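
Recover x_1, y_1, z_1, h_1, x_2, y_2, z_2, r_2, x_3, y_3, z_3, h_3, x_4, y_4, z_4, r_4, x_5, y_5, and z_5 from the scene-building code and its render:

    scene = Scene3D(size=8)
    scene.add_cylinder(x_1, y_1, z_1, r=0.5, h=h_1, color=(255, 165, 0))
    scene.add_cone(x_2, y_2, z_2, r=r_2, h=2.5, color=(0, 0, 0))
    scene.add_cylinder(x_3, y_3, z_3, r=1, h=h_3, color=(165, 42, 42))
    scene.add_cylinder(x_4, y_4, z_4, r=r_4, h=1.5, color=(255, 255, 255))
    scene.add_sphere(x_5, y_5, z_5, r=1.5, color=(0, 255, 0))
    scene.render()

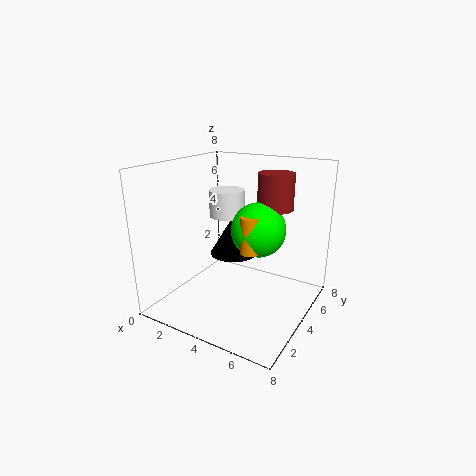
x_1 = 5; y_1 = 3.5; z_1 = 3.5; h_1 = 2; x_2 = 2.5; y_2 = 6; z_2 = 2; r_2 = 1.5; x_3 = 5.5; y_3 = 5.5; z_3 = 5.5; h_3 = 2; x_4 = 3; y_4 = 4.5; z_4 = 5; r_4 = 1; x_5 = 5; y_5 = 4.5; z_5 = 4.5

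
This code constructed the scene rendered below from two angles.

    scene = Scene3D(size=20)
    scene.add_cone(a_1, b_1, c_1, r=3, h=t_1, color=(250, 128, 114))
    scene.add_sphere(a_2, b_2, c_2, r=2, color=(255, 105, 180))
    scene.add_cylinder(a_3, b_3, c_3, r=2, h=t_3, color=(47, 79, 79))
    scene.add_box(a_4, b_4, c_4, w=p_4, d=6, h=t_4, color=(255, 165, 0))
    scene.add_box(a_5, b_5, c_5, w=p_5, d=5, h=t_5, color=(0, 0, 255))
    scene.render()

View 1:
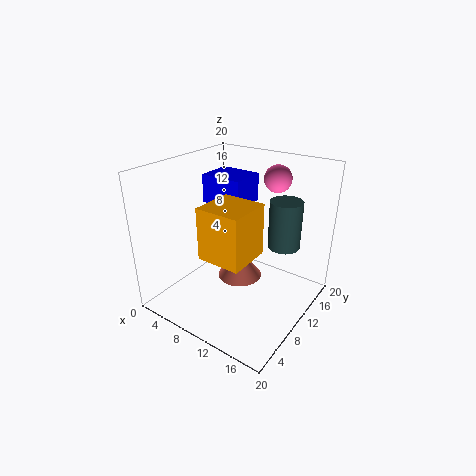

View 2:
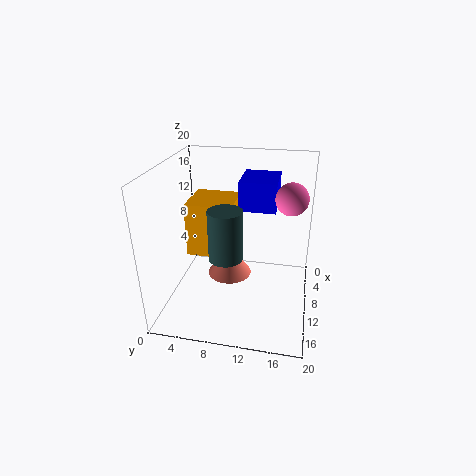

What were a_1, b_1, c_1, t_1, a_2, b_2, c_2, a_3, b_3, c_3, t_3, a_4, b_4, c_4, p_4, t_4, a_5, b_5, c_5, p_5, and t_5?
a_1 = 11; b_1 = 9; c_1 = 5; t_1 = 4; a_2 = 12; b_2 = 17; c_2 = 17; a_3 = 17; b_3 = 10; c_3 = 11; t_3 = 6; a_4 = 8; b_4 = 4; c_4 = 9; p_4 = 6; t_4 = 7; a_5 = 4; b_5 = 10; c_5 = 14; p_5 = 6; t_5 = 4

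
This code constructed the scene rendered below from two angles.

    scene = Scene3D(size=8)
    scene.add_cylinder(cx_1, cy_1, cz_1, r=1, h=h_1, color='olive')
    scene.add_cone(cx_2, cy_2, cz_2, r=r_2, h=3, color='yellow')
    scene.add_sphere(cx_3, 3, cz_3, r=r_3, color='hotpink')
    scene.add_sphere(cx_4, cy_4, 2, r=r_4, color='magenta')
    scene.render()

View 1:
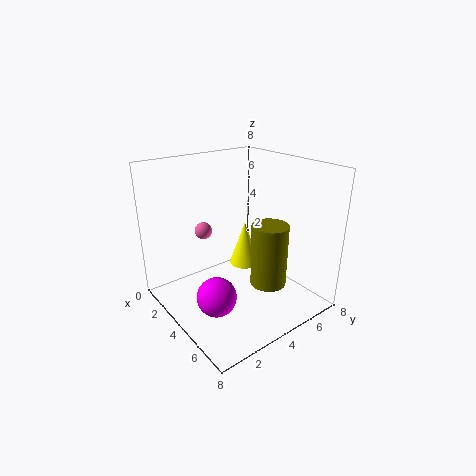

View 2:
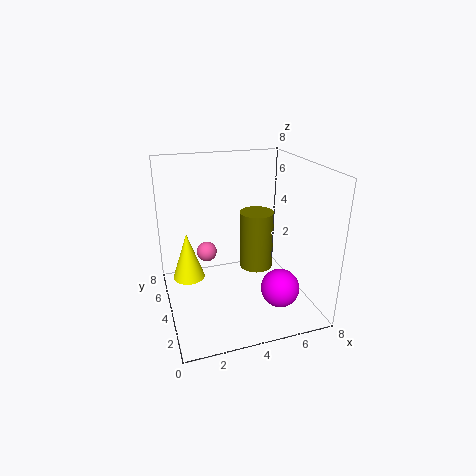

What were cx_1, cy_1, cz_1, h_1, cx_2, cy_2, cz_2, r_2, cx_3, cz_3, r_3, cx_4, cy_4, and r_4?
cx_1 = 5.5; cy_1 = 5; cz_1 = 1.5; h_1 = 3.5; cx_2 = 1.5; cy_2 = 6.5; cz_2 = 0.5; r_2 = 1; cx_3 = 2; cz_3 = 4; r_3 = 0.5; cx_4 = 5.5; cy_4 = 1.5; r_4 = 1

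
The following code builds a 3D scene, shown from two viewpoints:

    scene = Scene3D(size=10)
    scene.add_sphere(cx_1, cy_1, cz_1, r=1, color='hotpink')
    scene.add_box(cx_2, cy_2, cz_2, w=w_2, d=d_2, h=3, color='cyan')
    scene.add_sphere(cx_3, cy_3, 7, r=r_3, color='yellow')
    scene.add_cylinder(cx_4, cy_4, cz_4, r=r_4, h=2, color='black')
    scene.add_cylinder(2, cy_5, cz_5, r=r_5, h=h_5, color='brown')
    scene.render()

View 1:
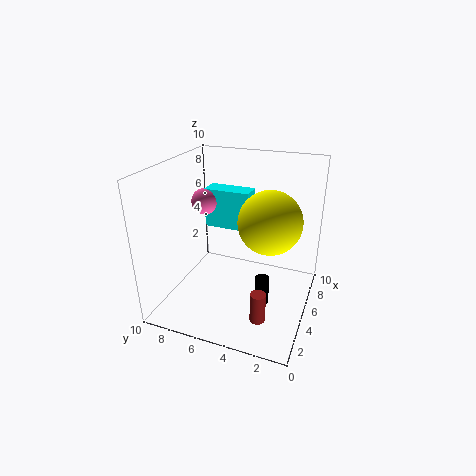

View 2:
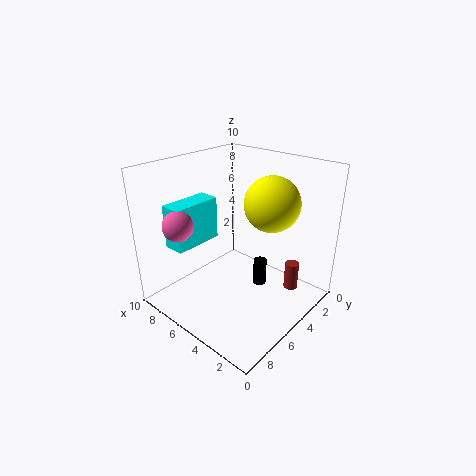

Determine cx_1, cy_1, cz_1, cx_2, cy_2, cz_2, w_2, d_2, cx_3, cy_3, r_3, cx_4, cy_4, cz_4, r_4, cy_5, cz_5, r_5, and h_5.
cx_1 = 7; cy_1 = 8.5; cz_1 = 6.5; cx_2 = 7; cy_2 = 5; cz_2 = 4.5; w_2 = 1.5; d_2 = 3.5; cx_3 = 4; cy_3 = 2.5; r_3 = 2; cx_4 = 4.5; cy_4 = 3; cz_4 = 0.5; r_4 = 0.5; cy_5 = 2.5; cz_5 = 1; r_5 = 0.5; h_5 = 2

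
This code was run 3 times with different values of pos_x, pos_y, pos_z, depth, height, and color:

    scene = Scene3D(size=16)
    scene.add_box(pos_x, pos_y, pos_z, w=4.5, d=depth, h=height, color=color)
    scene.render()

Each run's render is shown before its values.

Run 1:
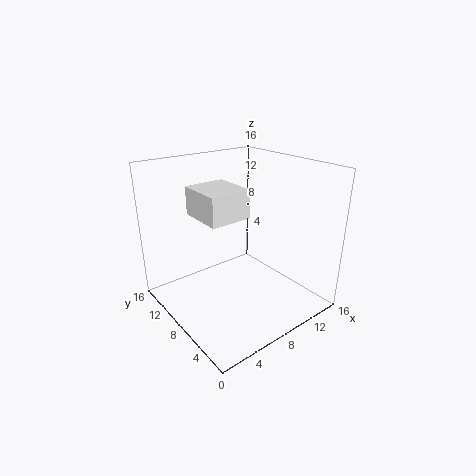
pos_x = 3.5
pos_y = 6
pos_z = 11
depth = 5
height = 3
color = 'white'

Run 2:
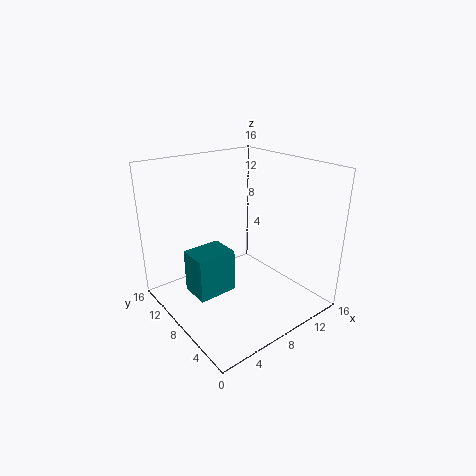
pos_x = 3
pos_y = 8
pos_z = 1.5
depth = 3.5
height = 5
color = 'teal'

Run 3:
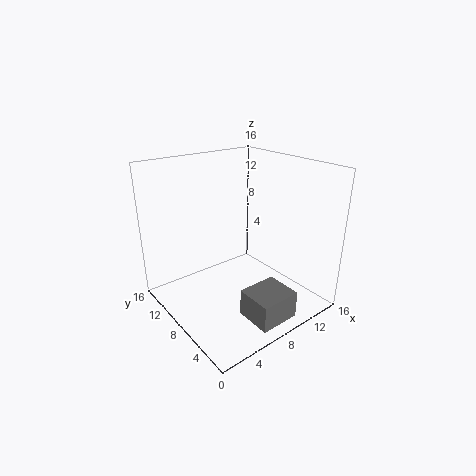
pos_x = 6
pos_y = 1
pos_z = 0.5
depth = 4
height = 3
color = 'gray'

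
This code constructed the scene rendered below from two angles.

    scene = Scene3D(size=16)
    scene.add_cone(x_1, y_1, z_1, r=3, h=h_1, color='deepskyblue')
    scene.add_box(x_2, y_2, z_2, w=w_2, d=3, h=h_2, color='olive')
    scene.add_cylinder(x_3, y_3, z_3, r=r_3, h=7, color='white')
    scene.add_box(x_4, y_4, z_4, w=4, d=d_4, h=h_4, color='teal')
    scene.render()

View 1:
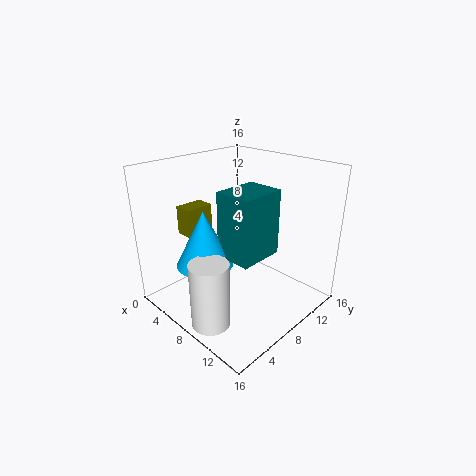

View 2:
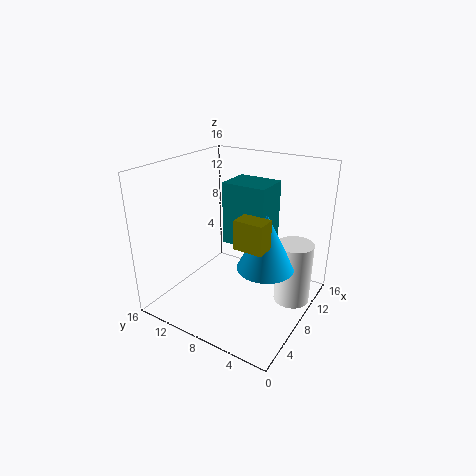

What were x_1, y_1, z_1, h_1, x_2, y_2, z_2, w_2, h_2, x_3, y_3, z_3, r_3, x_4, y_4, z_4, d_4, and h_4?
x_1 = 7
y_1 = 4
z_1 = 6
h_1 = 6
x_2 = 4
y_2 = 3
z_2 = 9
w_2 = 2
h_2 = 3
x_3 = 10
y_3 = 2
z_3 = 1
r_3 = 2
x_4 = 8
y_4 = 5
z_4 = 7
d_4 = 5
h_4 = 7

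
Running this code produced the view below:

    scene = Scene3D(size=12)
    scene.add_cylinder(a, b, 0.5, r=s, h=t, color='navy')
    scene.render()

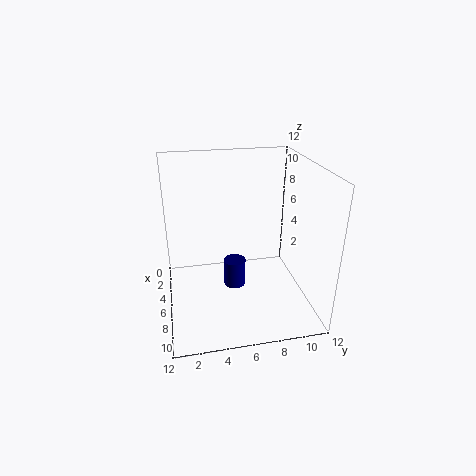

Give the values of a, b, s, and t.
a = 4.5
b = 6
s = 1
t = 2.5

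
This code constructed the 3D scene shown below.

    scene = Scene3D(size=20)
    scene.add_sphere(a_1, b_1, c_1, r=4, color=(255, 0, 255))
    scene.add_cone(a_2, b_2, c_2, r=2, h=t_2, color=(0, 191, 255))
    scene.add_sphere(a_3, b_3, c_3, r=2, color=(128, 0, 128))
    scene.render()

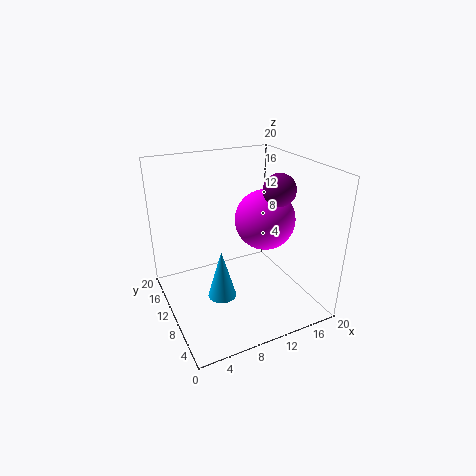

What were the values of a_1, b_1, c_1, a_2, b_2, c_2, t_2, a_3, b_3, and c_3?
a_1 = 13; b_1 = 8; c_1 = 13; a_2 = 7; b_2 = 9; c_2 = 2; t_2 = 7; a_3 = 13; b_3 = 5; c_3 = 18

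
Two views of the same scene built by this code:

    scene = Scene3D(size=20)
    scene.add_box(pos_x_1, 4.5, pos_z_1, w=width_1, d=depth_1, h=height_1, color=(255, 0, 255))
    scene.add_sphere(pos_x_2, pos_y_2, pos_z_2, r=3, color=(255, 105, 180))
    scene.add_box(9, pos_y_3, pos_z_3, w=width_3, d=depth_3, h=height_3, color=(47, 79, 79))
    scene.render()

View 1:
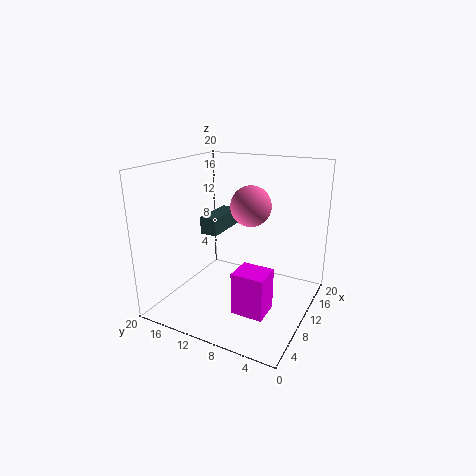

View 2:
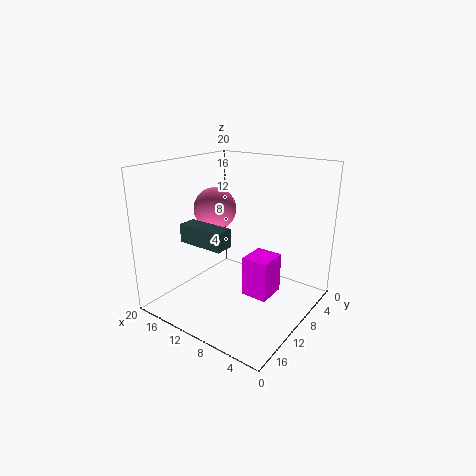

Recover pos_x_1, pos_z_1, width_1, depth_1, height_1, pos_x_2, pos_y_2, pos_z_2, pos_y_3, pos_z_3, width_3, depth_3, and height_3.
pos_x_1 = 6
pos_z_1 = 0.5
width_1 = 4
depth_1 = 4.5
height_1 = 6
pos_x_2 = 14
pos_y_2 = 10
pos_z_2 = 13.5
pos_y_3 = 13
pos_z_3 = 10
width_3 = 6.5
depth_3 = 2.5
height_3 = 2.5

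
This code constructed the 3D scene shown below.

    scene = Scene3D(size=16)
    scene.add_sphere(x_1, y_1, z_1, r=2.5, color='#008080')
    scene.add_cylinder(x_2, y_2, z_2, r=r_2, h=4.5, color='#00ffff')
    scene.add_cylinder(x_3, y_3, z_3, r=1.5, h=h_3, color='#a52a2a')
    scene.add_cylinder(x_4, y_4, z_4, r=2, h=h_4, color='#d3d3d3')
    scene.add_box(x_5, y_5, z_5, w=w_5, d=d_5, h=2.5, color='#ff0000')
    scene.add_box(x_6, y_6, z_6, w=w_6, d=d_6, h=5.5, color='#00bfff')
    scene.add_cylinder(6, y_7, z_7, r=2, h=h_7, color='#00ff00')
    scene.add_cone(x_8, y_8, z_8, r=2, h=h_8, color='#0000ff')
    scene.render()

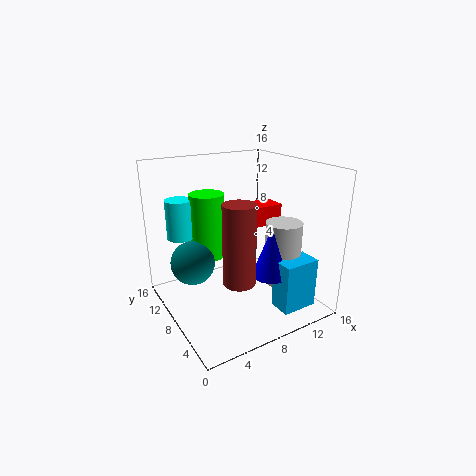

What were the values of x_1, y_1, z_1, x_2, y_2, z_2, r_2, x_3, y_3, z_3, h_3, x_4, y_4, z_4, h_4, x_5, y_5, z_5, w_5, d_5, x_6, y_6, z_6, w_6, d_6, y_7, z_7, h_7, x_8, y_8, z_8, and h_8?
x_1 = 3.5
y_1 = 10.5
z_1 = 5
x_2 = 3
y_2 = 12.5
z_2 = 7.5
r_2 = 1.5
x_3 = 4.5
y_3 = 2
z_3 = 6.5
h_3 = 7.5
x_4 = 12
y_4 = 5
z_4 = 3
h_4 = 7
x_5 = 10.5
y_5 = 10.5
z_5 = 7.5
w_5 = 5.5
d_5 = 3
x_6 = 10
y_6 = 1.5
z_6 = 1
w_6 = 4
d_6 = 2.5
y_7 = 11.5
z_7 = 5
h_7 = 7.5
x_8 = 10
y_8 = 4.5
z_8 = 4.5
h_8 = 5.5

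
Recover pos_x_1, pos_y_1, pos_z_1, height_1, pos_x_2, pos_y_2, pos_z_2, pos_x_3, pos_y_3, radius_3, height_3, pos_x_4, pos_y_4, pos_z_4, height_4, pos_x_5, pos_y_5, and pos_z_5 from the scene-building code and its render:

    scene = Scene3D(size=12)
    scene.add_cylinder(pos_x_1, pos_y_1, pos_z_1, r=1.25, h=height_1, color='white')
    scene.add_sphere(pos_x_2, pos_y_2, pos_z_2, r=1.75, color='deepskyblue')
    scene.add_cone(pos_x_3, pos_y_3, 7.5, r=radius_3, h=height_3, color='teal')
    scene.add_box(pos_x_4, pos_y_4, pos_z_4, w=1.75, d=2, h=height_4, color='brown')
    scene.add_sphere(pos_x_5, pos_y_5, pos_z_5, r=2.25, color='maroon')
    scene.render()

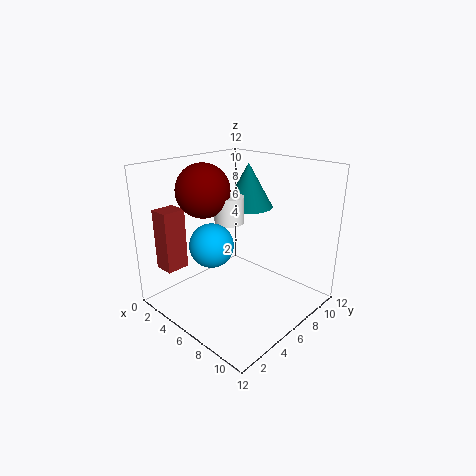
pos_x_1 = 4.75, pos_y_1 = 6.25, pos_z_1 = 7, height_1 = 2.25, pos_x_2 = 5.5, pos_y_2 = 3.5, pos_z_2 = 6, pos_x_3 = 4, pos_y_3 = 9.5, radius_3 = 2.25, height_3 = 4, pos_x_4 = 0.5, pos_y_4 = 1.5, pos_z_4 = 3, height_4 = 5.25, pos_x_5 = 3.25, pos_y_5 = 4.75, pos_z_5 = 9.75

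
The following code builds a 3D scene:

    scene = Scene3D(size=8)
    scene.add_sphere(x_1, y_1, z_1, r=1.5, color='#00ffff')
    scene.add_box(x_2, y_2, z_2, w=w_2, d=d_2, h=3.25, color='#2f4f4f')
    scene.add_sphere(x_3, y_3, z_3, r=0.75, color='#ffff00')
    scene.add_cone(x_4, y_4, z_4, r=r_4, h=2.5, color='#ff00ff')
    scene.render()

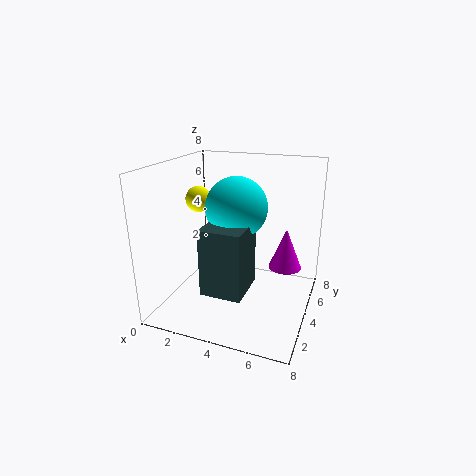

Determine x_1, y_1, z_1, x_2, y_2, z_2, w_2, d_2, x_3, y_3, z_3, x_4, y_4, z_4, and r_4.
x_1 = 4.5, y_1 = 2.5, z_1 = 6.25, x_2 = 3.5, y_2 = 0.25, z_2 = 2.5, w_2 = 2, d_2 = 2.25, x_3 = 1.25, y_3 = 4.75, z_3 = 5.75, x_4 = 6.25, y_4 = 6.25, z_4 = 1.5, r_4 = 1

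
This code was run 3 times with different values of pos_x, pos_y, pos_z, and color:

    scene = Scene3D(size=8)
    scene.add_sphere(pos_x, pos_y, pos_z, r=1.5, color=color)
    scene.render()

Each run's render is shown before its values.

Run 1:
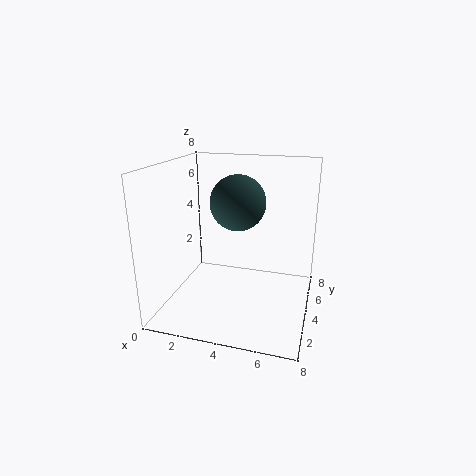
pos_x = 4; pos_y = 4; pos_z = 6; color = 'darkslategray'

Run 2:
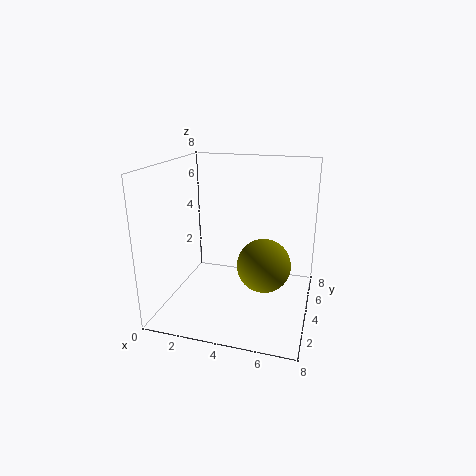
pos_x = 5.5; pos_y = 4; pos_z = 2.5; color = 'olive'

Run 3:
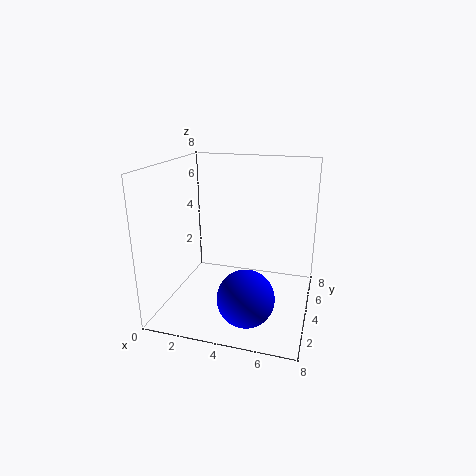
pos_x = 5; pos_y = 2; pos_z = 1.5; color = 'blue'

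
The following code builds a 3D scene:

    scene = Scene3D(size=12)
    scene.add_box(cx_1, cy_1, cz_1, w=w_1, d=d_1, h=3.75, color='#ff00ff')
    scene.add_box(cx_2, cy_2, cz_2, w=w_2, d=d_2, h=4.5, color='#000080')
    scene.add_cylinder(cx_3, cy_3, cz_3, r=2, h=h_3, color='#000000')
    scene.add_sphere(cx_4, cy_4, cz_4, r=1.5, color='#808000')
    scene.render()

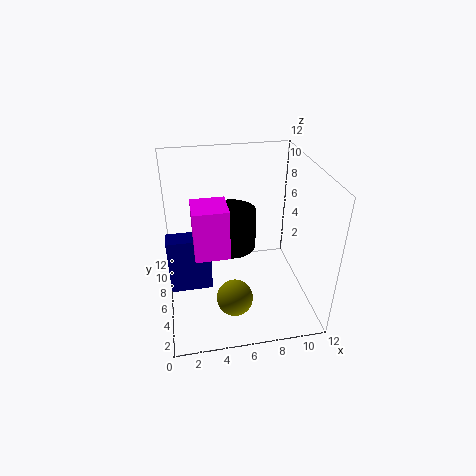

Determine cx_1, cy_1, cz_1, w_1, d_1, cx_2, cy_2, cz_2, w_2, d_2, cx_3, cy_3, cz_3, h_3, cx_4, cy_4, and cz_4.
cx_1 = 2.25
cy_1 = 2.25
cz_1 = 6.75
w_1 = 2.5
d_1 = 2.5
cx_2 = 0.25
cy_2 = 3.75
cz_2 = 3
w_2 = 3.25
d_2 = 1.5
cx_3 = 5.5
cy_3 = 6.25
cz_3 = 5.25
h_3 = 3.25
cx_4 = 5.25
cy_4 = 3.5
cz_4 = 1.75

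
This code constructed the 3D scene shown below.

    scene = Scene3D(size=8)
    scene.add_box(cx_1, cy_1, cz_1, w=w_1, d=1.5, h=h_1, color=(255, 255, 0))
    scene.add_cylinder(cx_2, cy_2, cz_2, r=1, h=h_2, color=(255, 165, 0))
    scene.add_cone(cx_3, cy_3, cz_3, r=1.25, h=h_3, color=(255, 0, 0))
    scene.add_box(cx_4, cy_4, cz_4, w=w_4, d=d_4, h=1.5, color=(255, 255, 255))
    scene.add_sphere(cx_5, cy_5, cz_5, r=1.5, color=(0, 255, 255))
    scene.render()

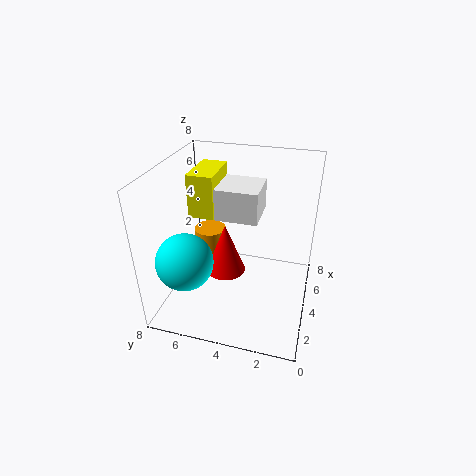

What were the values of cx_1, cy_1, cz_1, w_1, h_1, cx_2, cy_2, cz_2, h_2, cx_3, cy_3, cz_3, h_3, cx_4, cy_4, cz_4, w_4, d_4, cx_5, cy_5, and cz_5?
cx_1 = 4.25
cy_1 = 5.5
cz_1 = 4.75
w_1 = 2.75
h_1 = 2.5
cx_2 = 6.25
cy_2 = 6.5
cz_2 = 1.5
h_2 = 1.5
cx_3 = 5.5
cy_3 = 5.25
cz_3 = 0.5
h_3 = 3.25
cx_4 = 1.75
cy_4 = 2.5
cz_4 = 6.25
w_4 = 2
d_4 = 2
cx_5 = 1.75
cy_5 = 6.25
cz_5 = 3.5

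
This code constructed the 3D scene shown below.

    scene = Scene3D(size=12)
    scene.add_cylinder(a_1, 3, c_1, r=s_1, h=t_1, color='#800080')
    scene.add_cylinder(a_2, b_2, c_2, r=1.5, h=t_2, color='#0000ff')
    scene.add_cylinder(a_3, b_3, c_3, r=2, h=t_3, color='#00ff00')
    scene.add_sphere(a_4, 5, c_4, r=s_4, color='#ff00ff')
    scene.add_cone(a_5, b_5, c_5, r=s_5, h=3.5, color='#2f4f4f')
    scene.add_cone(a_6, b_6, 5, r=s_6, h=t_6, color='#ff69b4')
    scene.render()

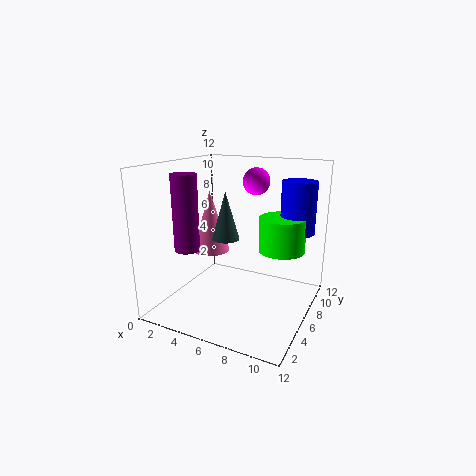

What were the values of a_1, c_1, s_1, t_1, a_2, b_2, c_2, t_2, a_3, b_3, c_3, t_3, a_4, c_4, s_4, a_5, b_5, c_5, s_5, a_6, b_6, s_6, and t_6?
a_1 = 3
c_1 = 5.5
s_1 = 1
t_1 = 6
a_2 = 10
b_2 = 9.5
c_2 = 6
t_2 = 4.5
a_3 = 9
b_3 = 8.5
c_3 = 4.5
t_3 = 3
a_4 = 8
c_4 = 11
s_4 = 1
a_5 = 6.5
b_5 = 3
c_5 = 7
s_5 = 1
a_6 = 4
b_6 = 5
s_6 = 1.5
t_6 = 5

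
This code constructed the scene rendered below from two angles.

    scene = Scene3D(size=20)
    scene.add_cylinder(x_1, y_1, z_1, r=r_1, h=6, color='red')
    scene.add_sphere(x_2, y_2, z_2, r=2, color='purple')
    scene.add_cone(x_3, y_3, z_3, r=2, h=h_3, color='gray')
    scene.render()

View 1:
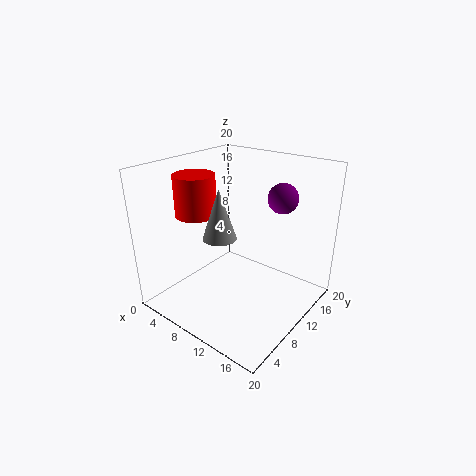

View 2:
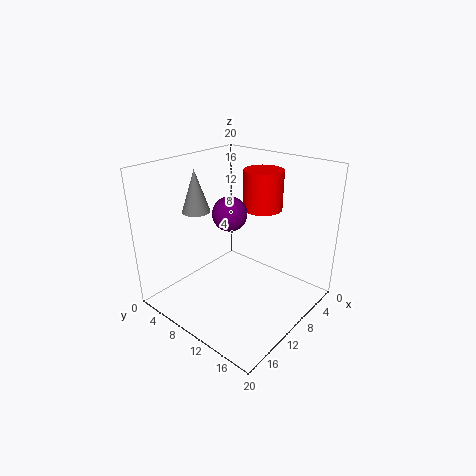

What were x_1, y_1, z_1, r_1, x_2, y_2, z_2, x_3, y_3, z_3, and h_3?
x_1 = 3
y_1 = 9
z_1 = 12
r_1 = 3
x_2 = 15
y_2 = 13
z_2 = 16
x_3 = 12
y_3 = 4
z_3 = 13
h_3 = 6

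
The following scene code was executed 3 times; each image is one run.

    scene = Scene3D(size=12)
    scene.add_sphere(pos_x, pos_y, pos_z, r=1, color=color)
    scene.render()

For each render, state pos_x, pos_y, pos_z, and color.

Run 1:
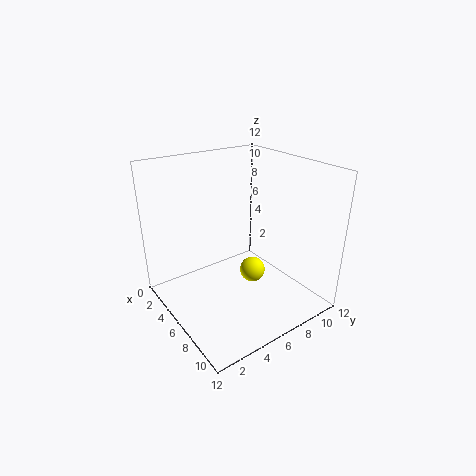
pos_x = 8; pos_y = 6; pos_z = 4; color = 'yellow'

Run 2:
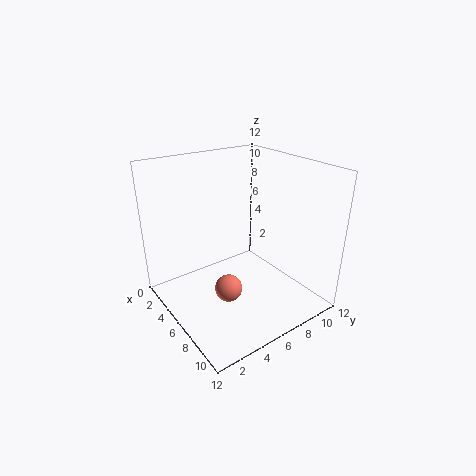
pos_x = 9; pos_y = 3; pos_z = 4; color = 'salmon'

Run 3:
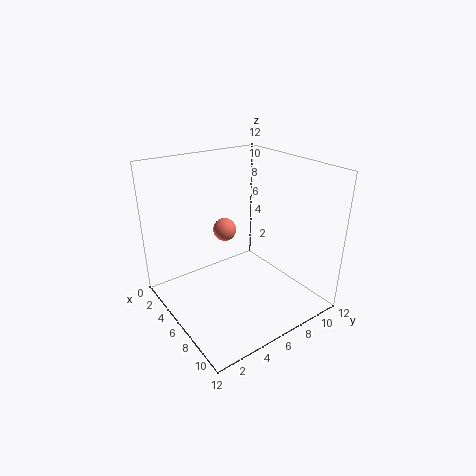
pos_x = 4; pos_y = 6; pos_z = 6; color = 'salmon'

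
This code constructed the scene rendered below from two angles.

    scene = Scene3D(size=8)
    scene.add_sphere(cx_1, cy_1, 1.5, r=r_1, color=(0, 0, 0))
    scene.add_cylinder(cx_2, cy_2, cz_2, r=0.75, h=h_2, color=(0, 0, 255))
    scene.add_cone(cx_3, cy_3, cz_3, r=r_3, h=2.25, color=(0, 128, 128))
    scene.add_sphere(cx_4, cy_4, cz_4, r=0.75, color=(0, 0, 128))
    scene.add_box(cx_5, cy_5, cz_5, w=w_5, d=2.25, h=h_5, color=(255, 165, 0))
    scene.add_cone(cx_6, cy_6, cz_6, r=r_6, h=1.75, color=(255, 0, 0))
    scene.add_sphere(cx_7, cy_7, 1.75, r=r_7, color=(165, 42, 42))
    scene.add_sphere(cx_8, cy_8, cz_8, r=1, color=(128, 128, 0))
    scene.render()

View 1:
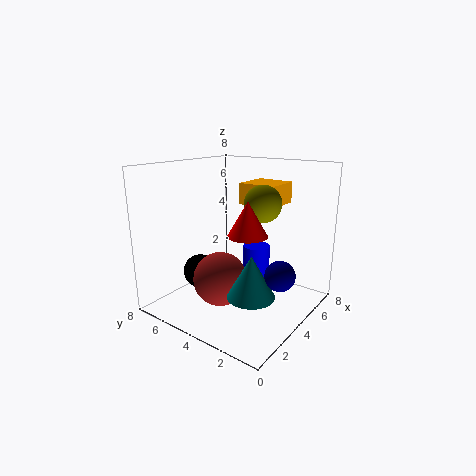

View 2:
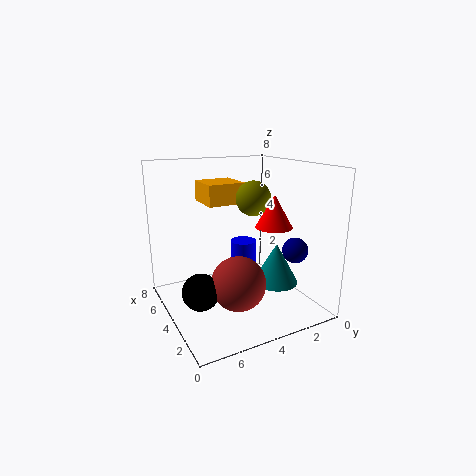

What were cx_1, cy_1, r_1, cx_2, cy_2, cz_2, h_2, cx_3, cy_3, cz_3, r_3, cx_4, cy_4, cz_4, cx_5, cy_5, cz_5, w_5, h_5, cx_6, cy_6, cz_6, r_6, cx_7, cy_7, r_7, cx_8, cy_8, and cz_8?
cx_1 = 3.5, cy_1 = 6.5, r_1 = 1, cx_2 = 4.75, cy_2 = 3.25, cz_2 = 1, h_2 = 2.5, cx_3 = 2.75, cy_3 = 2.25, cz_3 = 1.5, r_3 = 1.25, cx_4 = 3, cy_4 = 0.75, cz_4 = 3, cx_5 = 5.5, cy_5 = 2.75, cz_5 = 5.5, w_5 = 2.25, h_5 = 1.25, cx_6 = 2.75, cy_6 = 2.5, cz_6 = 4.75, r_6 = 1, cx_7 = 3, cy_7 = 4.5, r_7 = 1.5, cx_8 = 4.5, cy_8 = 2.75, cz_8 = 6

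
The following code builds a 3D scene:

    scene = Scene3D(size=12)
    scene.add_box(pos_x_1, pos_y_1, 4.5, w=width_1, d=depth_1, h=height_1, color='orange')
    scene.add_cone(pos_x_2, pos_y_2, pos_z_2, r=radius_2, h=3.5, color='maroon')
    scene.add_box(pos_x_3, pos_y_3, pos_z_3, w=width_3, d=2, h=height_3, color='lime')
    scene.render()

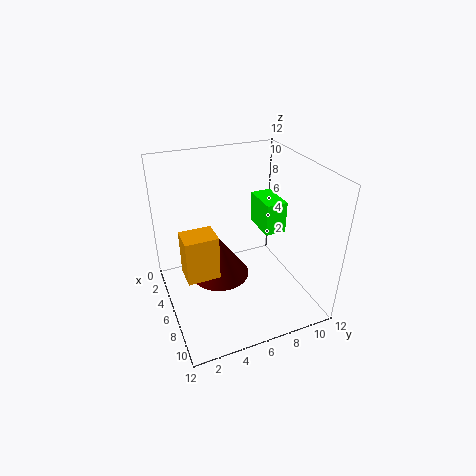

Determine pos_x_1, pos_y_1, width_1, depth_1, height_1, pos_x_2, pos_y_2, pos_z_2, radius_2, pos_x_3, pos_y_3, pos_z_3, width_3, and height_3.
pos_x_1 = 6.5, pos_y_1 = 1, width_1 = 2, depth_1 = 2.5, height_1 = 3.5, pos_x_2 = 5.5, pos_y_2 = 4.5, pos_z_2 = 2.5, radius_2 = 2.5, pos_x_3 = 1, pos_y_3 = 9.5, pos_z_3 = 4.5, width_3 = 3.5, height_3 = 3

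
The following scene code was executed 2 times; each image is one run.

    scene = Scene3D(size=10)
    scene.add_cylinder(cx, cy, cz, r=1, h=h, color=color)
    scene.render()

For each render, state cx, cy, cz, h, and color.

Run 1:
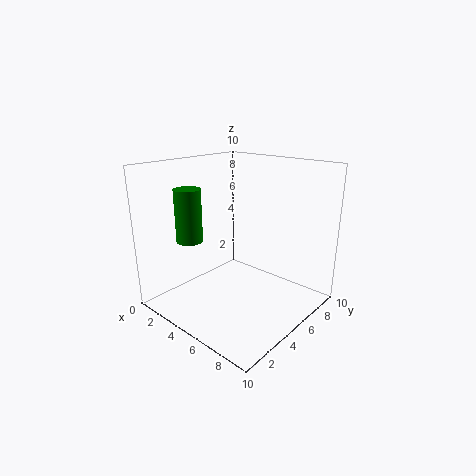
cx = 1; cy = 4; cz = 4; h = 4; color = 'green'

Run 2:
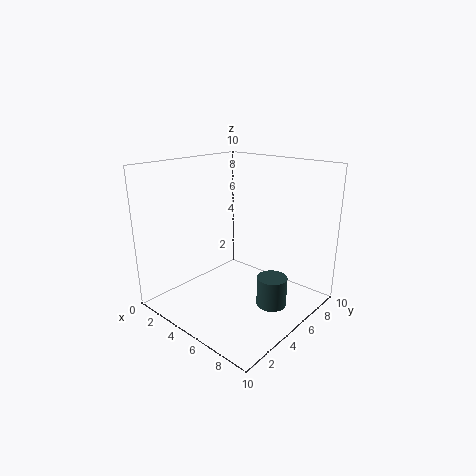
cx = 8; cy = 5; cz = 1; h = 2; color = 'darkslategray'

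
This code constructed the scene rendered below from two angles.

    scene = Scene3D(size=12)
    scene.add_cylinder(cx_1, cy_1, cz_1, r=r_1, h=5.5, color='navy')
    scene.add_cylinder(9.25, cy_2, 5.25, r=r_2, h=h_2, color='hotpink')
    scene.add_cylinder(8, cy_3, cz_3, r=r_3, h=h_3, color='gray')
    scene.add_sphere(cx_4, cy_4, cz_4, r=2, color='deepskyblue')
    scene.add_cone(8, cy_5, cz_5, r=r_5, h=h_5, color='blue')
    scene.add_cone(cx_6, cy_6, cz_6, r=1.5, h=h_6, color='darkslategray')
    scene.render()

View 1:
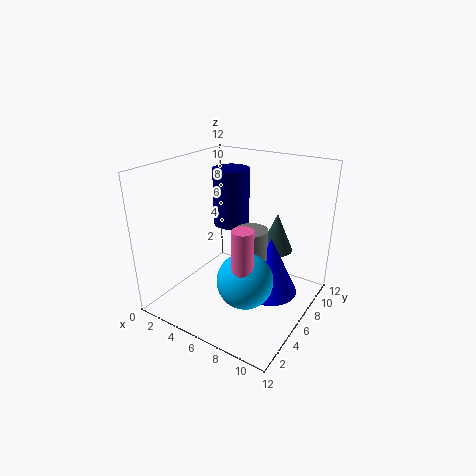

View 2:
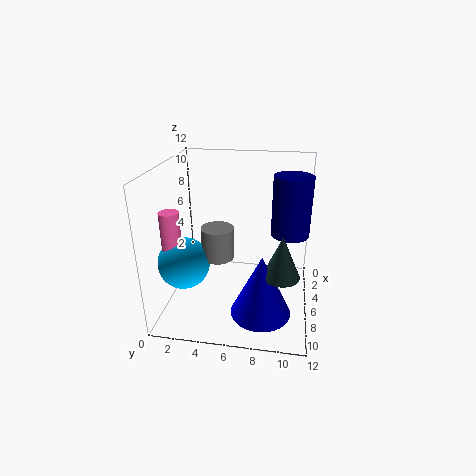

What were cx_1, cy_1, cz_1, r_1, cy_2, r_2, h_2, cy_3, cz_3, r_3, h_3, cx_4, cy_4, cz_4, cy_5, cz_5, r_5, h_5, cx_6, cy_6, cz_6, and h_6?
cx_1 = 2.5; cy_1 = 10.25; cz_1 = 5; r_1 = 1.75; cy_2 = 1.5; r_2 = 0.75; h_2 = 4; cy_3 = 4.75; cz_3 = 5.25; r_3 = 1.25; h_3 = 2.5; cx_4 = 9; cy_4 = 2.25; cz_4 = 5; cy_5 = 8.25; cz_5 = 0.25; r_5 = 2.5; h_5 = 5.25; cx_6 = 7.75; cy_6 = 9.75; cz_6 = 3.75; h_6 = 3.5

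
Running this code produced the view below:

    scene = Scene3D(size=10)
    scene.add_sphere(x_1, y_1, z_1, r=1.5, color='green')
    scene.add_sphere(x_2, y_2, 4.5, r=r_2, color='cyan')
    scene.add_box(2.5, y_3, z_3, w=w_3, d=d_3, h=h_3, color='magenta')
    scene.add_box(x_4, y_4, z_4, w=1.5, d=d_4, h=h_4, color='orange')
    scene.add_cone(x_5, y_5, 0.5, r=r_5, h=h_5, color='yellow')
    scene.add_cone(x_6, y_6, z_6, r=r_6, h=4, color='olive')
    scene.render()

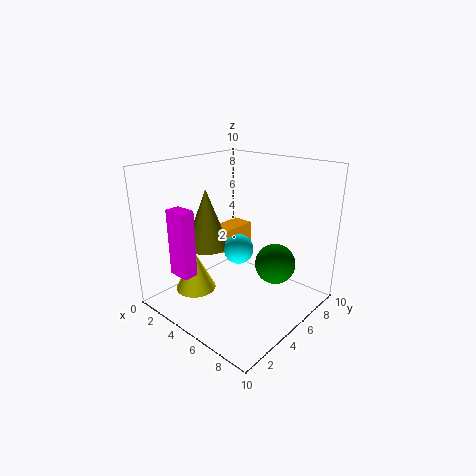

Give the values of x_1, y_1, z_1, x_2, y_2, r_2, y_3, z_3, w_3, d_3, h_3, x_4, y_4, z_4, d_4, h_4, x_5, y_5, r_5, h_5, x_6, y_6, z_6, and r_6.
x_1 = 6.5; y_1 = 7.5; z_1 = 2.5; x_2 = 5.5; y_2 = 4.5; r_2 = 1; y_3 = 1; z_3 = 3; w_3 = 1.5; d_3 = 1; h_3 = 4.5; x_4 = 3; y_4 = 4; z_4 = 4; d_4 = 3; h_4 = 1.5; x_5 = 2; y_5 = 3.5; r_5 = 1.5; h_5 = 3; x_6 = 3.5; y_6 = 3.5; z_6 = 4.5; r_6 = 1.5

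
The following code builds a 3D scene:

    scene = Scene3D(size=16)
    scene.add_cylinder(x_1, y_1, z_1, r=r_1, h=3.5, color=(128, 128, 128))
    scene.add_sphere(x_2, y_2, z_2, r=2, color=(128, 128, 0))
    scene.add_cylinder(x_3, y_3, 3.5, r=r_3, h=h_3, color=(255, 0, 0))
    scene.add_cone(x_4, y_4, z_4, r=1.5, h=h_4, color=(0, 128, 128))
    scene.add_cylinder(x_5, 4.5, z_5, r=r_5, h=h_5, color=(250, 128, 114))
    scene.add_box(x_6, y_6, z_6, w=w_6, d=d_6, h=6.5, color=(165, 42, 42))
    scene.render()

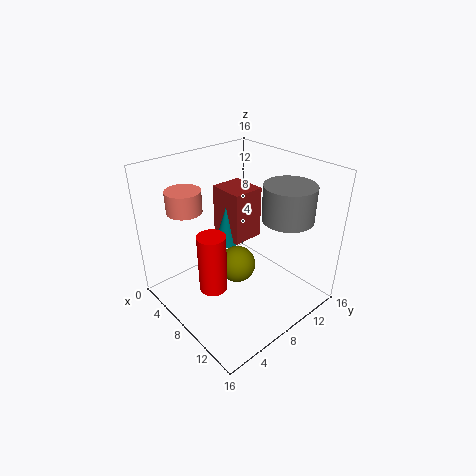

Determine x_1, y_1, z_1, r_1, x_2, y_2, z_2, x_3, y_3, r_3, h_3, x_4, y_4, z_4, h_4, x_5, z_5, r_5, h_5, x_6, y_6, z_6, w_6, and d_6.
x_1 = 13.5
y_1 = 9.5
z_1 = 12
r_1 = 2.5
x_2 = 9
y_2 = 7
z_2 = 5.5
x_3 = 8.5
y_3 = 4
r_3 = 1.5
h_3 = 6.5
x_4 = 3.5
y_4 = 10
z_4 = 4.5
h_4 = 5
x_5 = 3
z_5 = 10.5
r_5 = 2
h_5 = 2.5
x_6 = 1
y_6 = 10
z_6 = 5
w_6 = 4.5
d_6 = 4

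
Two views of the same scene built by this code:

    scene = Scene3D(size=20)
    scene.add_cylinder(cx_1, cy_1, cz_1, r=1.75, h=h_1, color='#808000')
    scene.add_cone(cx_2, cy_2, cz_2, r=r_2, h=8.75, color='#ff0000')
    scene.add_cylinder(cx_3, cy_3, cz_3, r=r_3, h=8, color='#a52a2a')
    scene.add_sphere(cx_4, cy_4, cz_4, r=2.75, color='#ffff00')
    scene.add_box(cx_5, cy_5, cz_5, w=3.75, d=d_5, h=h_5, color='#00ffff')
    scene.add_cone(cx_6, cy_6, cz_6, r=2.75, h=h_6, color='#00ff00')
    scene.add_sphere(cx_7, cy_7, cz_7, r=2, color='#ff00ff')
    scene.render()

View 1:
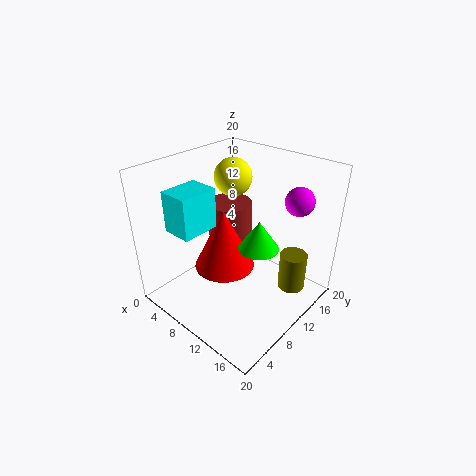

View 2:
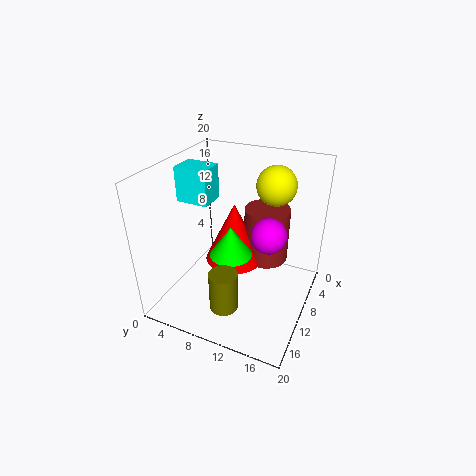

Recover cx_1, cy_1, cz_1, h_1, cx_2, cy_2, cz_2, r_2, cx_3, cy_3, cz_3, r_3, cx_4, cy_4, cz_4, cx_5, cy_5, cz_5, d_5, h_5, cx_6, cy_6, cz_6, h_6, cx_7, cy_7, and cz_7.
cx_1 = 18, cy_1 = 11.75, cz_1 = 5, h_1 = 5, cx_2 = 8.5, cy_2 = 8.75, cz_2 = 5.5, r_2 = 4.25, cx_3 = 6, cy_3 = 12.75, cz_3 = 5.25, r_3 = 3.25, cx_4 = 5.75, cy_4 = 13.75, cz_4 = 16.75, cx_5 = 6.75, cy_5 = 0.75, cz_5 = 14, d_5 = 4.75, h_5 = 5, cx_6 = 13.25, cy_6 = 10.5, cz_6 = 9.5, h_6 = 4, cx_7 = 15.5, cy_7 = 16.25, cz_7 = 15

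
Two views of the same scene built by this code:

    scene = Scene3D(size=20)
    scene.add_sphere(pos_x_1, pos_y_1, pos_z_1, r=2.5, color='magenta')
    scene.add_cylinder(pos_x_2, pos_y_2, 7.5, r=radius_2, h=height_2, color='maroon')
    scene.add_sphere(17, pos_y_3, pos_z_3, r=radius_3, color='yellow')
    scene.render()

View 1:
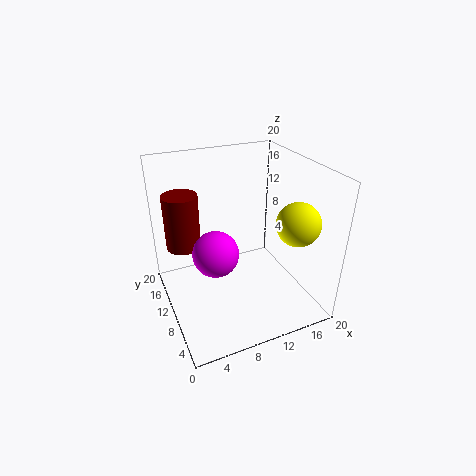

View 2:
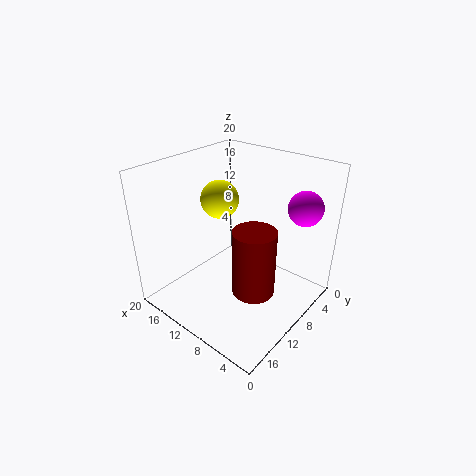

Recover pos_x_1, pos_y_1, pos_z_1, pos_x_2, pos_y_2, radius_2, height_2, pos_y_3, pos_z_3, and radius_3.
pos_x_1 = 4; pos_y_1 = 2.5; pos_z_1 = 13.5; pos_x_2 = 3.5; pos_y_2 = 15; radius_2 = 2.5; height_2 = 8; pos_y_3 = 6; pos_z_3 = 12.5; radius_3 = 3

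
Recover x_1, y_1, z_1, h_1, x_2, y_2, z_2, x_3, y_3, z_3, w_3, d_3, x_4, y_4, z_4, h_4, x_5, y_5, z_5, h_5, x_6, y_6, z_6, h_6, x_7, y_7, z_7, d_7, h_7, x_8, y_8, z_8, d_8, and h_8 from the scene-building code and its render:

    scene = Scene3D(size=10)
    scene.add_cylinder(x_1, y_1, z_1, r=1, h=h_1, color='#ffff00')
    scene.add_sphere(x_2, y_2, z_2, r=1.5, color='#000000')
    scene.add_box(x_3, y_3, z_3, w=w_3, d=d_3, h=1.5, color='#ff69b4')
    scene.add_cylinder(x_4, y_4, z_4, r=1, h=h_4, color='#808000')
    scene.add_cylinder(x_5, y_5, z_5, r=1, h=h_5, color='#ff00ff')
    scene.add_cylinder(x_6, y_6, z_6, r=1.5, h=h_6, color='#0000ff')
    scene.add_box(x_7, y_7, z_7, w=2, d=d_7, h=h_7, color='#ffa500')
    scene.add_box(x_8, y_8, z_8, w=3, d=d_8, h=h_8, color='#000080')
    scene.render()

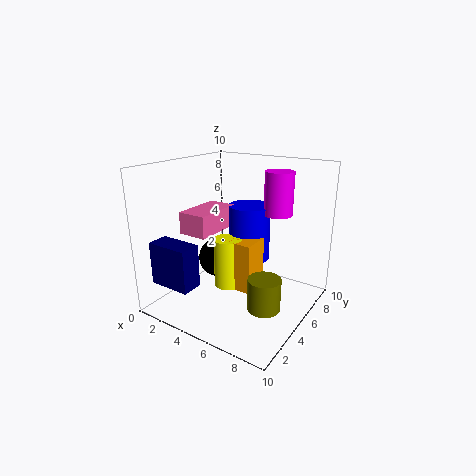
x_1 = 4.5, y_1 = 4.5, z_1 = 1.5, h_1 = 3.5, x_2 = 2.5, y_2 = 6, z_2 = 2.5, x_3 = 2, y_3 = 2.5, z_3 = 5.5, w_3 = 2, d_3 = 3.5, x_4 = 8.5, y_4 = 2.5, z_4 = 2, h_4 = 2, x_5 = 7, y_5 = 7, z_5 = 6.5, h_5 = 3, x_6 = 5, y_6 = 6.5, z_6 = 3, h_6 = 4, x_7 = 4.5, y_7 = 4, z_7 = 1.5, d_7 = 2, h_7 = 3.5, x_8 = 0.5, y_8 = 1, z_8 = 2, d_8 = 1.5, h_8 = 3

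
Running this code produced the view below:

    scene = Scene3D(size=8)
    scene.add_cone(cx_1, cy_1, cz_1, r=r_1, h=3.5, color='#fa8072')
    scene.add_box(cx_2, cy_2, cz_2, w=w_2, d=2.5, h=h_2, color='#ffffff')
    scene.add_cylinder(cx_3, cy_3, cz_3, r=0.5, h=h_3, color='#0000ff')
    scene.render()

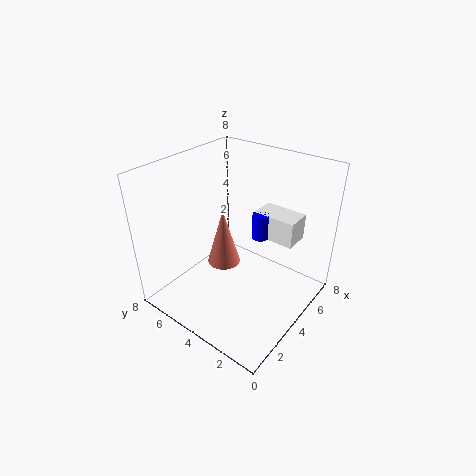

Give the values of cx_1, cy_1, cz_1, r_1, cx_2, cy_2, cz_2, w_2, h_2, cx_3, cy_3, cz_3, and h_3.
cx_1 = 4.5
cy_1 = 5.5
cz_1 = 1.5
r_1 = 1
cx_2 = 5.5
cy_2 = 1.5
cz_2 = 3.5
w_2 = 1.5
h_2 = 1.5
cx_3 = 5.5
cy_3 = 3.5
cz_3 = 3.5
h_3 = 1.5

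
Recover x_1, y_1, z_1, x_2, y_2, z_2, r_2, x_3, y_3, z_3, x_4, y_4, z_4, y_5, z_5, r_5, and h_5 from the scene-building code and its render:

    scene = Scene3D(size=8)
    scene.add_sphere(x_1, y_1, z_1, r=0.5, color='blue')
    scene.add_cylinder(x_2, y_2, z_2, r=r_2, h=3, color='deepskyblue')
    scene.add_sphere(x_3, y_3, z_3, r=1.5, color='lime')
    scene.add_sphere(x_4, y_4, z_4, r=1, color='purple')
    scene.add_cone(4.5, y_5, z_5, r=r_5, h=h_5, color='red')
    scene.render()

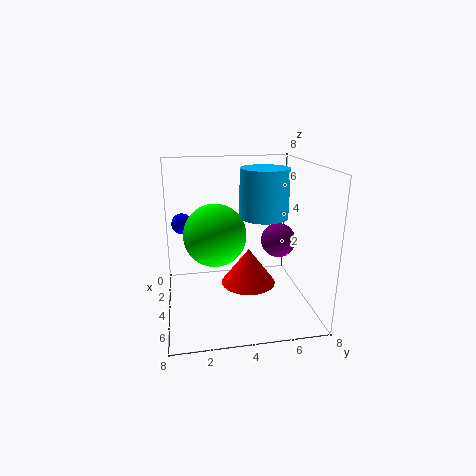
x_1 = 5.5; y_1 = 1; z_1 = 5.5; x_2 = 2; y_2 = 6; z_2 = 4.5; r_2 = 1.5; x_3 = 6; y_3 = 2.5; z_3 = 5; x_4 = 3.5; y_4 = 6.5; z_4 = 3.5; y_5 = 4.5; z_5 = 1.5; r_5 = 1.5; h_5 = 2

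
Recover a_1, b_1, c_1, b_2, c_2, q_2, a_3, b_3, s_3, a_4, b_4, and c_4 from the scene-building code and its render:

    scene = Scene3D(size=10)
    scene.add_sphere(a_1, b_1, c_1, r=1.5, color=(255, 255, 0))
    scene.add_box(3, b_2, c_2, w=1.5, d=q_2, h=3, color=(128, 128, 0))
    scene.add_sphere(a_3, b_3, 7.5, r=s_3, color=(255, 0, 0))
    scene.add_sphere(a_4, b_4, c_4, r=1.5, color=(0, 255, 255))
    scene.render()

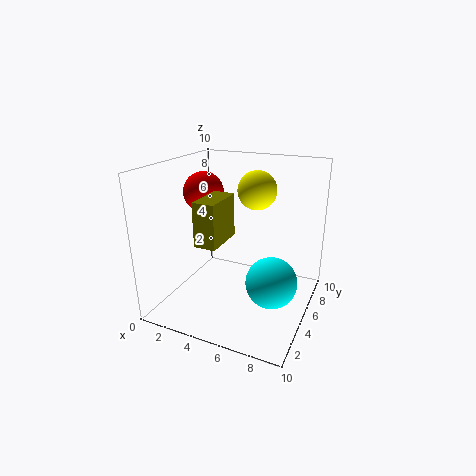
a_1 = 5; b_1 = 8.5; c_1 = 7.5; b_2 = 2.5; c_2 = 5; q_2 = 3; a_3 = 1.5; b_3 = 6.5; s_3 = 1.5; a_4 = 8.5; b_4 = 2; c_4 = 4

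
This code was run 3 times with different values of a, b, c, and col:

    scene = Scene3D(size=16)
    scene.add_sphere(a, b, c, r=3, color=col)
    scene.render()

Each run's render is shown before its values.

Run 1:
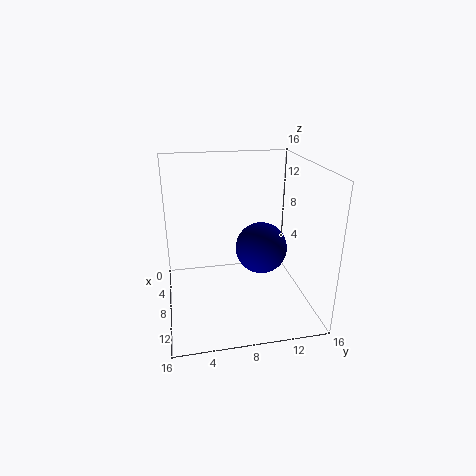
a = 7
b = 11
c = 6
col = 'navy'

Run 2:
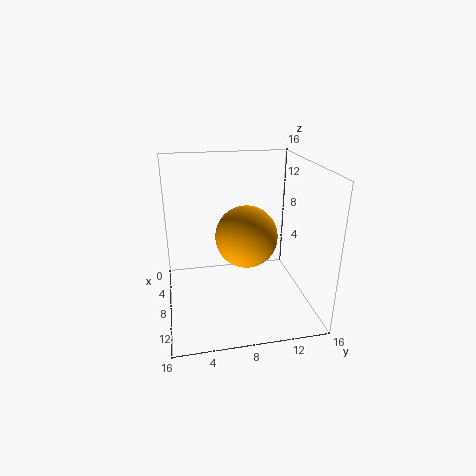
a = 12
b = 8
c = 10
col = 'orange'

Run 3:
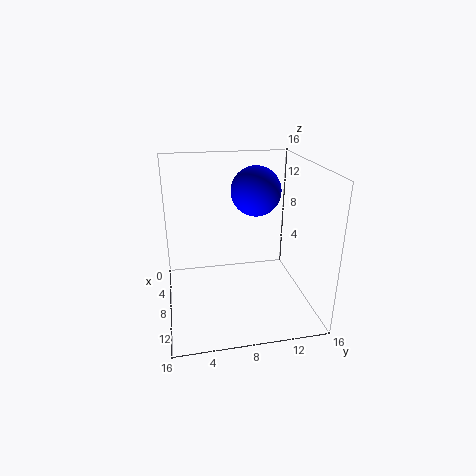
a = 4
b = 11
c = 12
col = 'blue'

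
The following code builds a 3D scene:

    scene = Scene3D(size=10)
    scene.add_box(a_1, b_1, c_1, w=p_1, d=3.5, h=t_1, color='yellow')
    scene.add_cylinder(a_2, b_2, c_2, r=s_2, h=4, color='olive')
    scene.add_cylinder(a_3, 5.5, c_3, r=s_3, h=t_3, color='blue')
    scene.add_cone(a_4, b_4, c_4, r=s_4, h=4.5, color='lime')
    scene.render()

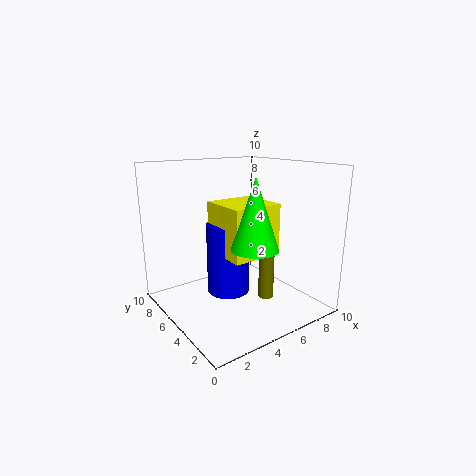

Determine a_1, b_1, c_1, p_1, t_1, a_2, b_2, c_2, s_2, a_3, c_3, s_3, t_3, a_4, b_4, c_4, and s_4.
a_1 = 3.5
b_1 = 3
c_1 = 4
p_1 = 3.5
t_1 = 3.5
a_2 = 5.5
b_2 = 2.5
c_2 = 1.5
s_2 = 0.5
a_3 = 4.5
c_3 = 1
s_3 = 1.5
t_3 = 5
a_4 = 4.5
b_4 = 2.5
c_4 = 5
s_4 = 1.5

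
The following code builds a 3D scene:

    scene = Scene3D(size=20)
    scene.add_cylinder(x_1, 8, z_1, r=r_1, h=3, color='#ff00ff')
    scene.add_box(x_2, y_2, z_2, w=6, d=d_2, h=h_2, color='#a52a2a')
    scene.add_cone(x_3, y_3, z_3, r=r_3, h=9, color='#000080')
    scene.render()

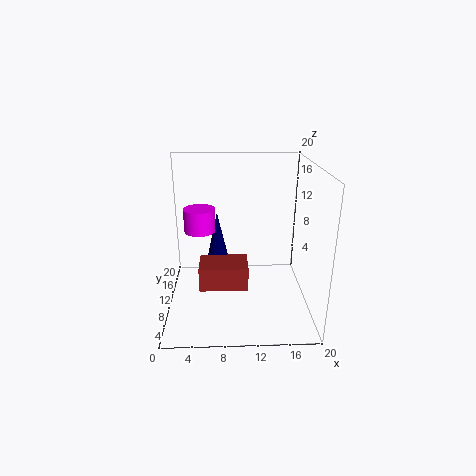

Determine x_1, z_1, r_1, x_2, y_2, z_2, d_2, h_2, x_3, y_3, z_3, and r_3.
x_1 = 5; z_1 = 12; r_1 = 2; x_2 = 5; y_2 = 3; z_2 = 6; d_2 = 4; h_2 = 3; x_3 = 7; y_3 = 15; z_3 = 3; r_3 = 2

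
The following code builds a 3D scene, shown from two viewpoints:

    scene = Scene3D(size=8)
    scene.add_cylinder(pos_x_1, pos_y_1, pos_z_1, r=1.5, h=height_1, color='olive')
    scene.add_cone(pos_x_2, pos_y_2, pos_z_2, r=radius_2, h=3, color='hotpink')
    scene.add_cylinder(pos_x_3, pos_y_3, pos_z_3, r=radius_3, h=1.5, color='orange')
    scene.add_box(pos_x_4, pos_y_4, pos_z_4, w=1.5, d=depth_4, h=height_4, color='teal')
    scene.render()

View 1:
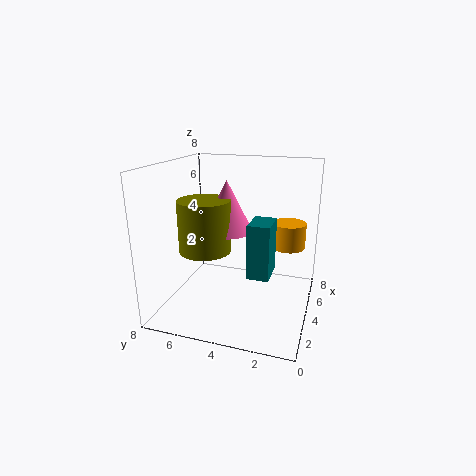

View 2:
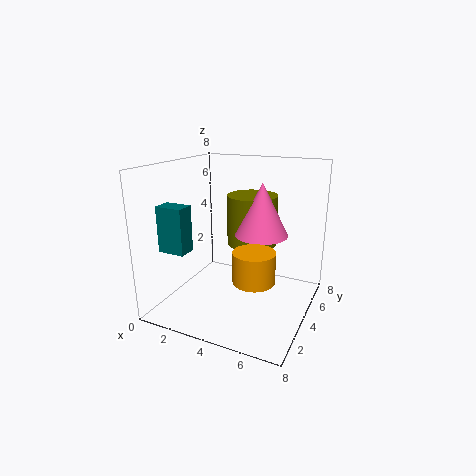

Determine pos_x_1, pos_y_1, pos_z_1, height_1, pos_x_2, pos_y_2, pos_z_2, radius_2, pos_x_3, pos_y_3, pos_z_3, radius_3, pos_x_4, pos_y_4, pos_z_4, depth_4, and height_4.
pos_x_1 = 4; pos_y_1 = 6; pos_z_1 = 3; height_1 = 3; pos_x_2 = 5; pos_y_2 = 5; pos_z_2 = 4; radius_2 = 1.5; pos_x_3 = 6; pos_y_3 = 1.5; pos_z_3 = 3; radius_3 = 1; pos_x_4 = 0.5; pos_y_4 = 1.5; pos_z_4 = 3.5; depth_4 = 1; height_4 = 2.5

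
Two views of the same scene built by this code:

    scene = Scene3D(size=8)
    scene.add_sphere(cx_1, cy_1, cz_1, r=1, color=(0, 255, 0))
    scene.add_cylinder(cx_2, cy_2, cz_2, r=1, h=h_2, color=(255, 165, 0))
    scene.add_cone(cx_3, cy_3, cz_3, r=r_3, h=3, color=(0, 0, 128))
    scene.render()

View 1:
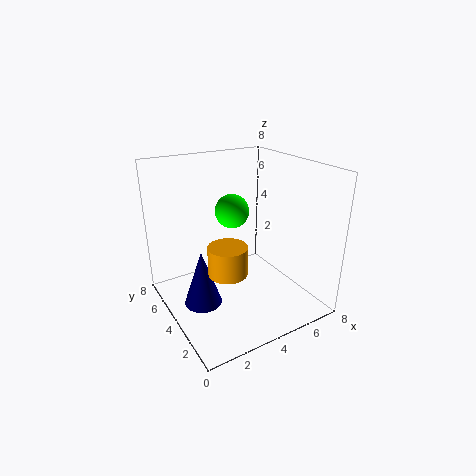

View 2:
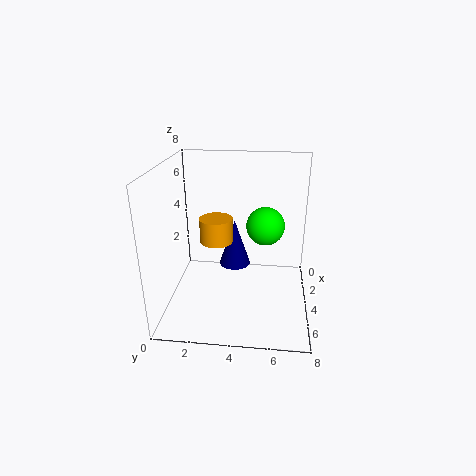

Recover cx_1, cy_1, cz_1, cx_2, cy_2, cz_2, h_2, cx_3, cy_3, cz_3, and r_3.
cx_1 = 4.5; cy_1 = 5.5; cz_1 = 5; cx_2 = 2.5; cy_2 = 2.5; cz_2 = 3; h_2 = 1.5; cx_3 = 1.5; cy_3 = 3.5; cz_3 = 1; r_3 = 1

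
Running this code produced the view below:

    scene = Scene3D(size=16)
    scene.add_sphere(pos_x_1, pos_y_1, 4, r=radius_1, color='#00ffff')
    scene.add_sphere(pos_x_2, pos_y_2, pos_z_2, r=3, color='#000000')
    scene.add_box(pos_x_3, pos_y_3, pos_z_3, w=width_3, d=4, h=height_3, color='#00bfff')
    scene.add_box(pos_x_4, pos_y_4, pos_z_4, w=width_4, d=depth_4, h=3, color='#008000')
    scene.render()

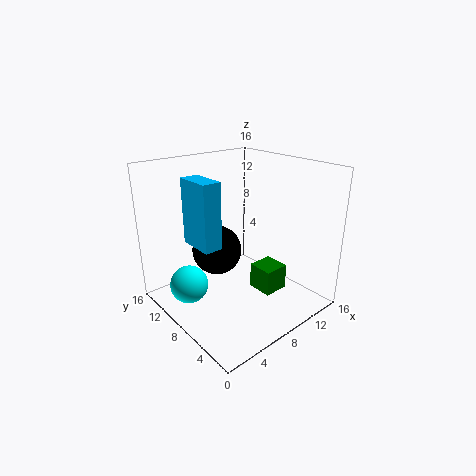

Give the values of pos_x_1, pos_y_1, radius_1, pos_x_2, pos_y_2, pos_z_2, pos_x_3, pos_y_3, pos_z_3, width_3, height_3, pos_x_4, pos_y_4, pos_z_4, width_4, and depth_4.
pos_x_1 = 2; pos_y_1 = 9; radius_1 = 2; pos_x_2 = 8; pos_y_2 = 12; pos_z_2 = 5; pos_x_3 = 3; pos_y_3 = 7; pos_z_3 = 8; width_3 = 2; height_3 = 7; pos_x_4 = 10; pos_y_4 = 5; pos_z_4 = 1; width_4 = 3; depth_4 = 3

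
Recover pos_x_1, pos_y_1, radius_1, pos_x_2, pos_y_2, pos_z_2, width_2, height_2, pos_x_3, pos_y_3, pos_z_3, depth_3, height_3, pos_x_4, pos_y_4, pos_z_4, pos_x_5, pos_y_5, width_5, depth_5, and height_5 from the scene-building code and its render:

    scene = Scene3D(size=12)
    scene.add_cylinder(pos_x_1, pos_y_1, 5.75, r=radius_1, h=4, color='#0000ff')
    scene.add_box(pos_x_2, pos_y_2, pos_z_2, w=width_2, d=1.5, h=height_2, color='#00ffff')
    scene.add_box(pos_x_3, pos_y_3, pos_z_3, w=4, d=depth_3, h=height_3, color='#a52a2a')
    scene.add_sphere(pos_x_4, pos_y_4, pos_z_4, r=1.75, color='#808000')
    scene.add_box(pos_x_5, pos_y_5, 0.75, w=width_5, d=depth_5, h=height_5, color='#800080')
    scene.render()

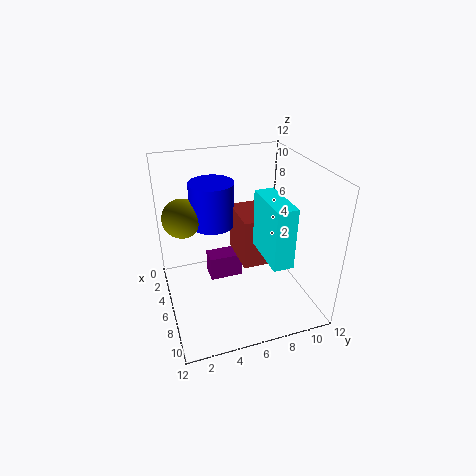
pos_x_1 = 2.5, pos_y_1 = 4.75, radius_1 = 2, pos_x_2 = 7.5, pos_y_2 = 6.75, pos_z_2 = 6.25, width_2 = 4, height_2 = 4.5, pos_x_3 = 3, pos_y_3 = 6.25, pos_z_3 = 3.5, depth_3 = 3.5, height_3 = 4.25, pos_x_4 = 2.5, pos_y_4 = 2, pos_z_4 = 6.75, pos_x_5 = 2.5, pos_y_5 = 4, width_5 = 1.75, depth_5 = 3, height_5 = 2.25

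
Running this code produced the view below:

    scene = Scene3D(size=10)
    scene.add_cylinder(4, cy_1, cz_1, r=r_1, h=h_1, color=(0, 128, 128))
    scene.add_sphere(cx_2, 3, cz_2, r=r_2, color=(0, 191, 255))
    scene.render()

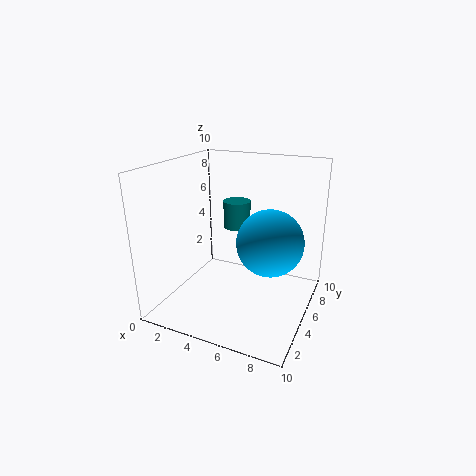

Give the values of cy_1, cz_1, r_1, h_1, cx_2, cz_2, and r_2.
cy_1 = 7
cz_1 = 5
r_1 = 1
h_1 = 2
cx_2 = 8
cz_2 = 6
r_2 = 2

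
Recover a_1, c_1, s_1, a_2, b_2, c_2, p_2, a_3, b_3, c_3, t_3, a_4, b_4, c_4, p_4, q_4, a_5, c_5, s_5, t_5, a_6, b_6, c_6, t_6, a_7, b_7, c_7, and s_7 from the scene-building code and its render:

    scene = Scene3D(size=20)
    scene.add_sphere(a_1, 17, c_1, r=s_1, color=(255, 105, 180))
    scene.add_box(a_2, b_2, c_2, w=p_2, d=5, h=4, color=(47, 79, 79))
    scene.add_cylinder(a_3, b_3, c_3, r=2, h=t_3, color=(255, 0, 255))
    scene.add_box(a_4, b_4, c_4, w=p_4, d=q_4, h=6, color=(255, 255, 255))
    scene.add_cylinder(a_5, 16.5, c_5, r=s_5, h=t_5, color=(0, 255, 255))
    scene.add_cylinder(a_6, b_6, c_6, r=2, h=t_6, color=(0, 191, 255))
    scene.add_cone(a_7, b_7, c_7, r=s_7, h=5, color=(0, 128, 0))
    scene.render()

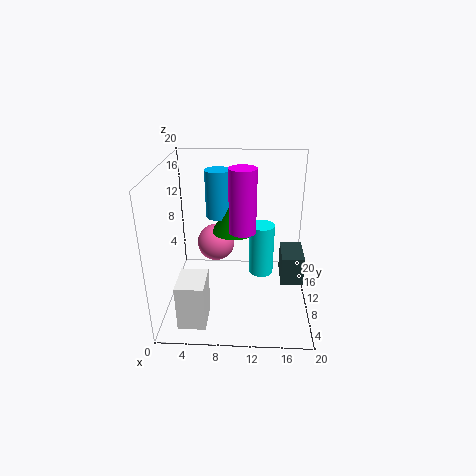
a_1 = 6, c_1 = 5.5, s_1 = 3, a_2 = 16, b_2 = 7, c_2 = 4.5, p_2 = 3, a_3 = 10.5, b_3 = 13, c_3 = 9.5, t_3 = 9.5, a_4 = 3, b_4 = 0.5, c_4 = 2, p_4 = 3.5, q_4 = 4.5, a_5 = 13.5, c_5 = 0.5, s_5 = 2, t_5 = 8.5, a_6 = 6.5, b_6 = 17.5, c_6 = 10, t_6 = 7.5, a_7 = 9, b_7 = 16.5, c_7 = 8, s_7 = 3.5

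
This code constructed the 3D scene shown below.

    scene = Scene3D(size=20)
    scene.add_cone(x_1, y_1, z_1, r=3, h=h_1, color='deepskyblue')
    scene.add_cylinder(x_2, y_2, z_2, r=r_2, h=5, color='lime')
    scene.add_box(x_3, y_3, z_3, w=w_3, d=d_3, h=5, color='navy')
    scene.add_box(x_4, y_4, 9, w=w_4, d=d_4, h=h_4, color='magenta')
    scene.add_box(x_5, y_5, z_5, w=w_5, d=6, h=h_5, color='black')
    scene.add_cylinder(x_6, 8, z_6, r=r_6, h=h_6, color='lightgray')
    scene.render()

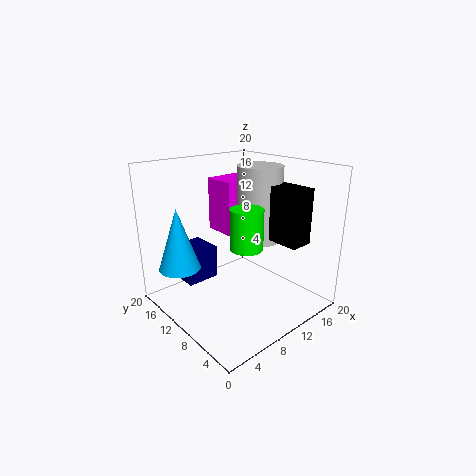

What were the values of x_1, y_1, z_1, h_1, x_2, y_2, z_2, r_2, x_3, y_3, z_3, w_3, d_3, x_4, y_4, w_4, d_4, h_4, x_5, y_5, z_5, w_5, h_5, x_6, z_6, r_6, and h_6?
x_1 = 4
y_1 = 16
z_1 = 5
h_1 = 9
x_2 = 7
y_2 = 5
z_2 = 11
r_2 = 2
x_3 = 5
y_3 = 15
z_3 = 2
w_3 = 5
d_3 = 5
x_4 = 11
y_4 = 13
w_4 = 6
d_4 = 5
h_4 = 8
x_5 = 11
y_5 = 1
z_5 = 11
w_5 = 3
h_5 = 7
x_6 = 12
z_6 = 10
r_6 = 3
h_6 = 10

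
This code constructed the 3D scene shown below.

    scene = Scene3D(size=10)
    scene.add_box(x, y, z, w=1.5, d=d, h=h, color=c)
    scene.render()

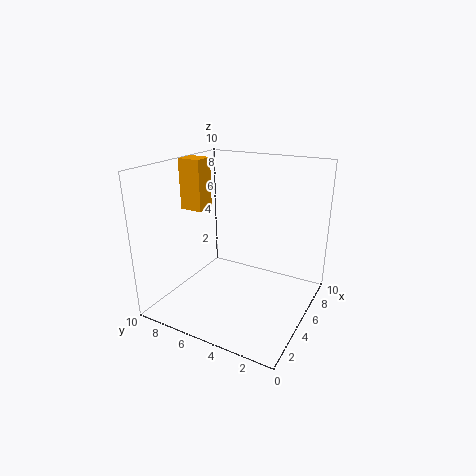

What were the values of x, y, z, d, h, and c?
x = 5.25, y = 8.25, z = 6.25, d = 1.75, h = 3.75, c = 'orange'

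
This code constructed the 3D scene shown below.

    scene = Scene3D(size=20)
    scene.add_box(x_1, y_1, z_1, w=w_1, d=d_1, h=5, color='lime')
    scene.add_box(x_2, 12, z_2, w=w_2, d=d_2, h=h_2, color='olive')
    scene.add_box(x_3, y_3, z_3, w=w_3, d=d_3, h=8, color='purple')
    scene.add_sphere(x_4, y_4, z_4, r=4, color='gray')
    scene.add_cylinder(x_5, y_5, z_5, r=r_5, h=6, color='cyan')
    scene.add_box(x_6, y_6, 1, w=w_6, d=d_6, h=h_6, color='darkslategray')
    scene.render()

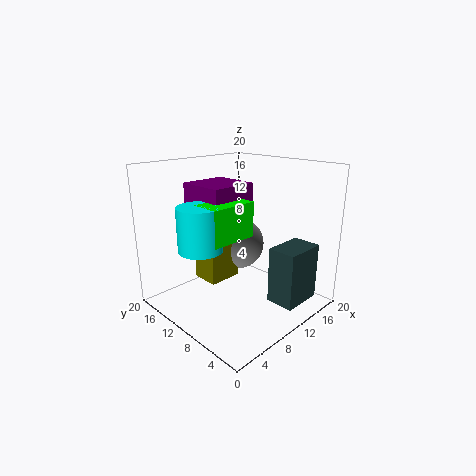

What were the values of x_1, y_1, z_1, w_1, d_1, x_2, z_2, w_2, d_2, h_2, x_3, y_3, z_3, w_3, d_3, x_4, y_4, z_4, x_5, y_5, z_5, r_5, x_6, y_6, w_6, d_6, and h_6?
x_1 = 5, y_1 = 9, z_1 = 10, w_1 = 7, d_1 = 4, x_2 = 7, z_2 = 3, w_2 = 5, d_2 = 4, h_2 = 9, x_3 = 7, y_3 = 11, z_3 = 9, w_3 = 7, d_3 = 7, x_4 = 14, y_4 = 14, z_4 = 7, x_5 = 5, y_5 = 12, z_5 = 9, r_5 = 3, x_6 = 12, y_6 = 2, w_6 = 6, d_6 = 4, h_6 = 8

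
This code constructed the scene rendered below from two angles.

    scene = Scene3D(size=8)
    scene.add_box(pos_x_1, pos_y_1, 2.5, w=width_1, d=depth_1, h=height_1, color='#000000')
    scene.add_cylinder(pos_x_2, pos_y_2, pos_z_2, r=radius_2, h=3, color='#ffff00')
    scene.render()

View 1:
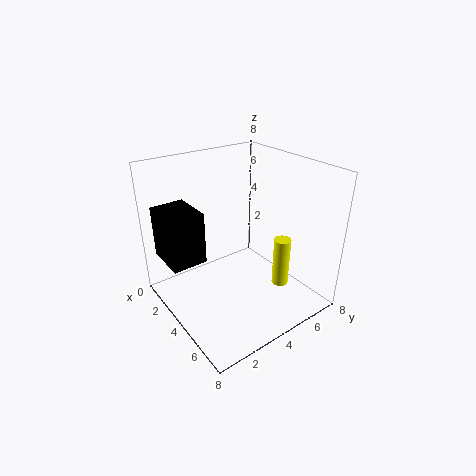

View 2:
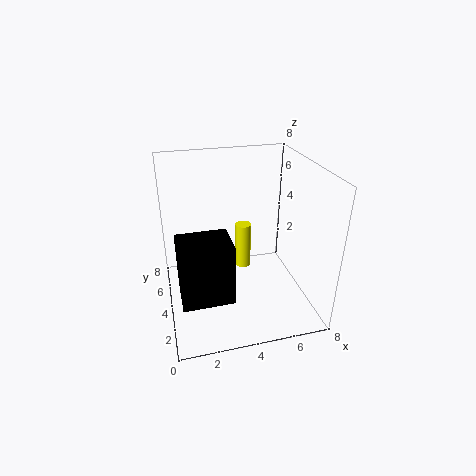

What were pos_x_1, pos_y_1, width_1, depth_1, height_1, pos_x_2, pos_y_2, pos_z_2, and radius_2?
pos_x_1 = 0.5, pos_y_1 = 0.5, width_1 = 2.5, depth_1 = 2, height_1 = 3, pos_x_2 = 5, pos_y_2 = 6.5, pos_z_2 = 0.5, radius_2 = 0.5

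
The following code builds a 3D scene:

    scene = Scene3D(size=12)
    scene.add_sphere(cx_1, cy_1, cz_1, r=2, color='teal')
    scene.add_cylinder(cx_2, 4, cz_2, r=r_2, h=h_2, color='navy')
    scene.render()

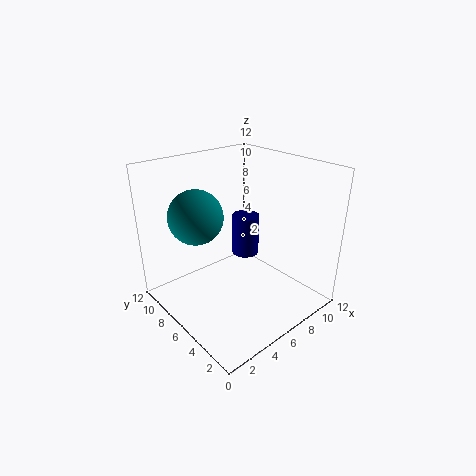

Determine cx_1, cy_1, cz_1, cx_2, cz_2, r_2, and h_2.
cx_1 = 2, cy_1 = 6, cz_1 = 9, cx_2 = 5, cz_2 = 6, r_2 = 1, h_2 = 3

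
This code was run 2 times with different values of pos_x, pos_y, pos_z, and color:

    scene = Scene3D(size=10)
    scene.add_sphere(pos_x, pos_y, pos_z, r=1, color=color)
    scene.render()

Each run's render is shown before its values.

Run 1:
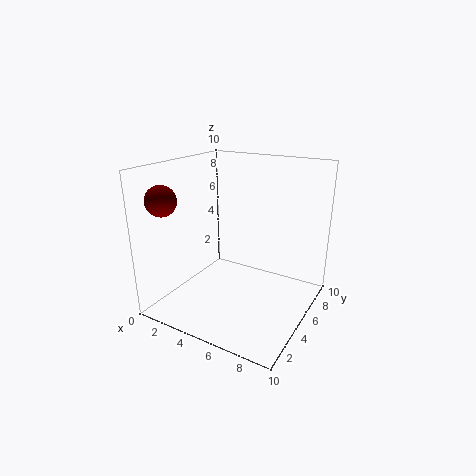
pos_x = 1.5, pos_y = 1.5, pos_z = 8, color = 'maroon'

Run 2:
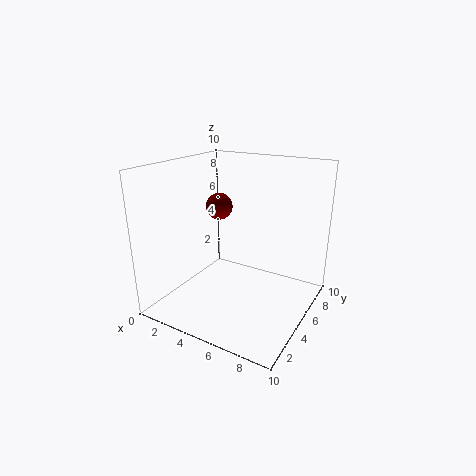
pos_x = 2.5, pos_y = 6.5, pos_z = 6.5, color = 'maroon'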